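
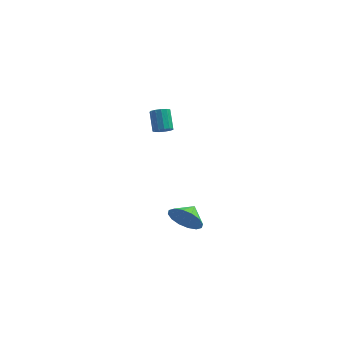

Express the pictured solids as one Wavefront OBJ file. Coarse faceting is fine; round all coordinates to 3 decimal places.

v 0.118 -3.909 -2.673
v 0.643 -3.743 -3.484
v 0.402 -3.011 -2.307
v 0.182 -3.557 -3.585
v -0.296 -3.464 -3.442
v -0.663 -3.491 -3.093
v -0.82 -3.63 -2.631
v -0.726 -3.844 -2.181
v -0.406 -4.074 -1.862
v 0.055 -4.261 -1.761
v 0.533 -4.353 -1.904
v 0.899 -4.326 -2.254
v 1.057 -4.188 -2.715
v 0.963 -3.974 -3.166
v -2.508 2.986 -0.887
v -2.104 2.777 -0.56
v -2.449 3.604 0.395
v -2.852 3.814 0.067
v -1.974 3.015 -0.72
v -2.319 3.843 0.235
v -2.013 3.245 -0.933
v -2.358 4.073 0.022
v -2.209 3.392 -1.132
v -2.554 4.22 -0.177
v -2.5 3.411 -1.253
v -2.845 4.238 -0.298
v -2.793 3.294 -1.258
v -3.138 4.122 -0.303
v -2.996 3.08 -1.145
v -3.341 3.908 -0.19
v -3.043 2.836 -0.951
v -3.388 3.664 0.004
v -2.921 2.64 -0.736
v -3.266 3.467 0.219
v -2.667 2.553 -0.57
v -3.012 3.381 0.385
v -2.363 2.604 -0.504
v -2.707 3.432 0.451
f 2 1 4
f 2 4 3
f 4 1 5
f 4 5 3
f 5 1 6
f 5 6 3
f 6 1 7
f 6 7 3
f 7 1 8
f 7 8 3
f 8 1 9
f 8 9 3
f 9 1 10
f 9 10 3
f 10 1 11
f 10 11 3
f 11 1 12
f 11 12 3
f 12 1 13
f 12 13 3
f 13 1 14
f 13 14 3
f 14 1 2
f 14 2 3
f 16 15 19
f 16 19 17
f 17 19 20
f 17 20 18
f 19 15 21
f 19 21 20
f 20 21 22
f 20 22 18
f 21 15 23
f 21 23 22
f 22 23 24
f 22 24 18
f 23 15 25
f 23 25 24
f 24 25 26
f 24 26 18
f 25 15 27
f 25 27 26
f 26 27 28
f 26 28 18
f 27 15 29
f 27 29 28
f 28 29 30
f 28 30 18
f 29 15 31
f 29 31 30
f 30 31 32
f 30 32 18
f 31 15 33
f 31 33 32
f 32 33 34
f 32 34 18
f 33 15 35
f 33 35 34
f 34 35 36
f 34 36 18
f 35 15 37
f 35 37 36
f 36 37 38
f 36 38 18
f 37 15 16
f 37 16 38
f 38 16 17
f 38 17 18



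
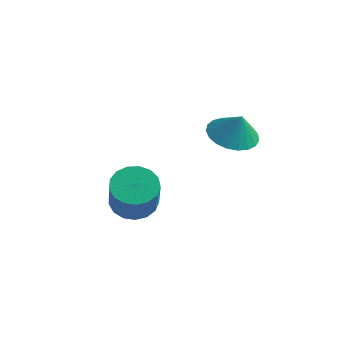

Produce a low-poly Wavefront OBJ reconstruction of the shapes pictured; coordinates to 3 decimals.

v -2.068 2.294 -2.62
v -1.546 1.768 -3.198
v -0.69 0.86 -1.597
v -1.212 1.386 -1.02
v -1.292 2.133 -3.127
v -0.436 1.225 -1.526
v -1.217 2.535 -2.939
v -0.361 1.627 -1.338
v -1.336 2.882 -2.678
v -0.48 1.973 -1.077
v -1.624 3.094 -2.405
v -0.768 2.185 -0.804
v -2.012 3.123 -2.18
v -1.156 2.214 -0.579
v -2.414 2.962 -2.057
v -1.558 2.054 -0.456
v -2.736 2.648 -2.062
v -1.88 1.74 -0.461
v -2.906 2.253 -2.196
v -2.05 1.345 -0.595
v -2.883 1.868 -2.427
v -2.027 0.959 -0.826
v -2.674 1.58 -2.702
v -1.818 0.672 -1.101
v -2.326 1.456 -2.958
v -1.47 0.547 -1.358
v -1.918 1.524 -3.138
v -1.062 0.615 -1.537
v 1.639 3.456 1.804
v 2.402 4.013 1.507
v 2.081 3.424 2.876
v 2.13 4.298 1.627
v 1.773 4.437 1.779
v 1.393 4.406 1.934
v 1.056 4.211 2.067
v 0.819 3.886 2.155
v 0.725 3.486 2.182
v 0.788 3.081 2.143
v 0.999 2.741 2.046
v 1.32 2.525 1.907
v 1.696 2.469 1.75
v 2.063 2.585 1.603
v 2.356 2.851 1.49
v 2.526 3.221 1.431
v 2.542 3.633 1.437
f 2 1 5
f 2 5 3
f 3 5 6
f 3 6 4
f 5 1 7
f 5 7 6
f 6 7 8
f 6 8 4
f 7 1 9
f 7 9 8
f 8 9 10
f 8 10 4
f 9 1 11
f 9 11 10
f 10 11 12
f 10 12 4
f 11 1 13
f 11 13 12
f 12 13 14
f 12 14 4
f 13 1 15
f 13 15 14
f 14 15 16
f 14 16 4
f 15 1 17
f 15 17 16
f 16 17 18
f 16 18 4
f 17 1 19
f 17 19 18
f 18 19 20
f 18 20 4
f 19 1 21
f 19 21 20
f 20 21 22
f 20 22 4
f 21 1 23
f 21 23 22
f 22 23 24
f 22 24 4
f 23 1 25
f 23 25 24
f 24 25 26
f 24 26 4
f 25 1 27
f 25 27 26
f 26 27 28
f 26 28 4
f 27 1 2
f 27 2 28
f 28 2 3
f 28 3 4
f 30 29 32
f 30 32 31
f 32 29 33
f 32 33 31
f 33 29 34
f 33 34 31
f 34 29 35
f 34 35 31
f 35 29 36
f 35 36 31
f 36 29 37
f 36 37 31
f 37 29 38
f 37 38 31
f 38 29 39
f 38 39 31
f 39 29 40
f 39 40 31
f 40 29 41
f 40 41 31
f 41 29 42
f 41 42 31
f 42 29 43
f 42 43 31
f 43 29 44
f 43 44 31
f 44 29 45
f 44 45 31
f 45 29 30
f 45 30 31



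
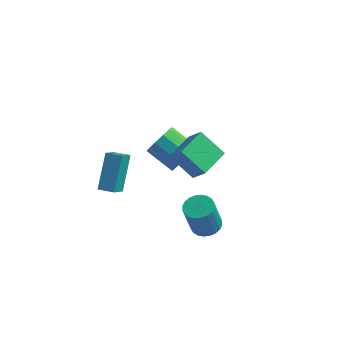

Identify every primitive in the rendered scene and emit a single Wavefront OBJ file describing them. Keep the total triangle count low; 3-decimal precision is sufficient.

v 0.212 3.6 -0.616
v 0.541 3.173 0.238
v -1.023 3.673 1.09
v -1.352 4.1 0.236
v 0.729 3.768 0.235
v -0.835 4.268 1.087
v 0.72 4.299 -0.093
v -0.844 4.799 0.759
v 0.517 4.563 -0.621
v -1.047 5.063 0.231
v 0.197 4.459 -1.147
v -1.367 4.959 -0.295
v -0.117 4.027 -1.47
v -1.681 4.527 -0.618
v -0.305 3.432 -1.467
v -1.869 3.932 -0.615
v -0.296 2.901 -1.139
v -1.86 3.401 -0.287
v -0.093 2.637 -0.611
v -1.657 3.137 0.241
v 0.227 2.741 -0.085
v -1.337 3.241 0.767
v 1.628 0.062 1.666
v 0.265 0.384 2.798
v 2.206 1.731 1.889
v 0.844 2.052 3.02
v 2.376 -0.332 2.68
v 1.014 -0.011 3.811
v 2.955 1.336 2.902
v 1.592 1.658 4.034
v 2.558 -0.66 -1.428
v 3.084 -0.041 -1.216
v 2.748 -0.4 0.661
v 2.222 -1.02 0.448
v 2.799 0.121 -1.236
v 2.464 -0.239 0.641
v 2.478 0.164 -1.285
v 2.142 -0.196 0.592
v 2.169 0.081 -1.356
v 1.833 -0.279 0.521
v 1.919 -0.115 -1.438
v 1.583 -0.474 0.439
v 1.766 -0.393 -1.519
v 1.431 -0.753 0.358
v 1.734 -0.713 -1.586
v 1.399 -1.072 0.291
v 1.828 -1.024 -1.629
v 1.492 -1.383 0.248
v 2.032 -1.28 -1.641
v 1.696 -1.639 0.236
v 2.316 -1.441 -1.621
v 1.981 -1.801 0.256
v 2.638 -1.484 -1.572
v 2.302 -1.844 0.305
v 2.947 -1.401 -1.501
v 2.611 -1.761 0.376
v 3.197 -1.206 -1.419
v 2.861 -1.565 0.458
v 3.349 -0.927 -1.338
v 3.014 -1.287 0.539
v 3.381 -0.608 -1.271
v 3.046 -0.967 0.606
v 3.288 -0.297 -1.228
v 2.952 -0.656 0.649
v -2.288 -3.518 3.19
v -2.308 -2.081 4.803
v -2.147 -2.59 2.365
v -2.166 -1.153 3.978
v -1.414 -3.587 3.262
v -1.433 -2.15 4.875
v -1.272 -2.659 2.437
v -1.292 -1.222 4.05
f 2 1 5
f 2 5 3
f 3 5 6
f 3 6 4
f 5 1 7
f 5 7 6
f 6 7 8
f 6 8 4
f 7 1 9
f 7 9 8
f 8 9 10
f 8 10 4
f 9 1 11
f 9 11 10
f 10 11 12
f 10 12 4
f 11 1 13
f 11 13 12
f 12 13 14
f 12 14 4
f 13 1 15
f 13 15 14
f 14 15 16
f 14 16 4
f 15 1 17
f 15 17 16
f 16 17 18
f 16 18 4
f 17 1 19
f 17 19 18
f 18 19 20
f 18 20 4
f 19 1 21
f 19 21 20
f 20 21 22
f 20 22 4
f 21 1 2
f 21 2 22
f 22 2 3
f 22 3 4
f 24 26 23
f 27 24 23
f 23 26 25
f 25 27 23
f 24 30 26
f 28 24 27
f 28 30 24
f 26 30 25
f 29 27 25
f 25 30 29
f 29 28 27
f 30 28 29
f 32 31 35
f 32 35 33
f 33 35 36
f 33 36 34
f 35 31 37
f 35 37 36
f 36 37 38
f 36 38 34
f 37 31 39
f 37 39 38
f 38 39 40
f 38 40 34
f 39 31 41
f 39 41 40
f 40 41 42
f 40 42 34
f 41 31 43
f 41 43 42
f 42 43 44
f 42 44 34
f 43 31 45
f 43 45 44
f 44 45 46
f 44 46 34
f 45 31 47
f 45 47 46
f 46 47 48
f 46 48 34
f 47 31 49
f 47 49 48
f 48 49 50
f 48 50 34
f 49 31 51
f 49 51 50
f 50 51 52
f 50 52 34
f 51 31 53
f 51 53 52
f 52 53 54
f 52 54 34
f 53 31 55
f 53 55 54
f 54 55 56
f 54 56 34
f 55 31 57
f 55 57 56
f 56 57 58
f 56 58 34
f 57 31 59
f 57 59 58
f 58 59 60
f 58 60 34
f 59 31 61
f 59 61 60
f 60 61 62
f 60 62 34
f 61 31 63
f 61 63 62
f 62 63 64
f 62 64 34
f 63 31 32
f 63 32 64
f 64 32 33
f 64 33 34
f 66 68 65
f 69 66 65
f 65 68 67
f 67 69 65
f 66 72 68
f 70 66 69
f 70 72 66
f 68 72 67
f 71 69 67
f 67 72 71
f 71 70 69
f 72 70 71



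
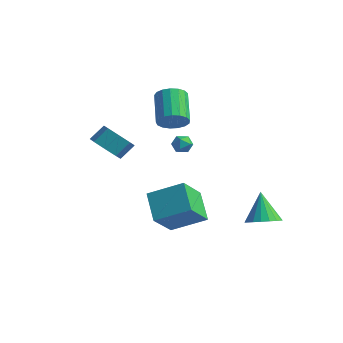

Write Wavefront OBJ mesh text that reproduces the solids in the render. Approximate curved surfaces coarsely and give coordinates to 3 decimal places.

v 1.146 -2.04 -2.561
v 1.485 -3.496 -1.247
v -0.091 -1.325 -1.449
v 0.248 -2.78 -0.135
v 2.552 -0.94 -1.705
v 2.891 -2.395 -0.391
v 1.315 -0.224 -0.593
v 1.654 -1.68 0.721
v 2.32 3.213 -3.464
v 2.799 2.513 -3.036
v 1.6 3.727 -1.816
v 3.07 2.837 -3.018
v 3.193 3.235 -3.089
v 3.143 3.63 -3.233
v 2.93 3.941 -3.424
v 2.596 4.109 -3.622
v 2.208 4.099 -3.789
v 1.842 3.914 -3.891
v 1.57 3.59 -3.909
v 1.448 3.191 -3.839
v 1.498 2.797 -3.694
v 1.711 2.486 -3.504
v 2.045 2.318 -3.305
v 2.433 2.328 -3.138
v -3.699 3.565 -0.518
v -3.272 3.798 -0.116
v -3.808 2.742 0.076
v -3.381 2.975 0.478
v -3.946 3.251 0.422
v -3.879 3.76 0.055
v -3.201 2.78 -0.095
v -3.134 3.289 -0.462
v -2.965 3.314 0.146
v -3.425 3.604 0.465
v -3.655 2.936 -0.505
v -4.115 3.226 -0.186
v -2.421 1.54 2.482
v -1.741 1.828 2.922
v -2.96 2.869 4.119
v -3.639 2.58 3.678
v -1.793 2.109 2.626
v -3.011 3.15 3.822
v -1.988 2.259 2.296
v -3.207 3.3 3.493
v -2.283 2.245 2.009
v -3.501 3.285 3.205
v -2.609 2.068 1.83
v -3.827 3.109 3.027
v -2.892 1.771 1.801
v -4.11 2.812 2.997
v -3.067 1.421 1.927
v -4.286 2.461 3.124
v -3.094 1.097 2.181
v -4.313 2.138 3.377
v -2.967 0.876 2.503
v -4.185 1.917 3.7
v -2.715 0.806 2.821
v -3.933 1.847 4.017
v -2.395 0.904 3.061
v -3.613 1.945 4.257
v -2.081 1.148 3.168
v -3.3 2.189 4.365
v -1.845 1.482 3.118
v -3.064 2.523 4.315
v -4.077 -1.546 1.03
v -3.358 -1.176 0.46
v -3.143 -0.424 1.219
v -3.863 -0.794 1.79
v -4.029 -0.851 0.328
v -3.814 -0.098 1.087
v -4.729 -0.933 0.607
v -4.514 -0.18 1.366
v -5.047 -1.374 1.134
v -4.832 -0.622 1.893
v -4.797 -1.916 1.601
v -4.582 -1.164 2.36
v -4.126 -2.242 1.733
v -3.911 -1.489 2.492
v -3.426 -2.16 1.454
v -3.211 -1.407 2.213
v -3.108 -1.718 0.927
v -2.893 -0.966 1.686
f 2 4 1
f 5 2 1
f 1 4 3
f 3 5 1
f 2 8 4
f 6 2 5
f 6 8 2
f 4 8 3
f 7 5 3
f 3 8 7
f 7 6 5
f 8 6 7
f 10 9 12
f 10 12 11
f 12 9 13
f 12 13 11
f 13 9 14
f 13 14 11
f 14 9 15
f 14 15 11
f 15 9 16
f 15 16 11
f 16 9 17
f 16 17 11
f 17 9 18
f 17 18 11
f 18 9 19
f 18 19 11
f 19 9 20
f 19 20 11
f 20 9 21
f 20 21 11
f 21 9 22
f 21 22 11
f 22 9 23
f 22 23 11
f 23 9 24
f 23 24 11
f 24 9 10
f 24 10 11
f 25 36 30
f 25 30 26
f 25 26 32
f 25 32 35
f 25 35 36
f 26 30 34
f 30 36 29
f 36 35 27
f 35 32 31
f 32 26 33
f 28 34 29
f 28 29 27
f 28 27 31
f 28 31 33
f 28 33 34
f 29 34 30
f 27 29 36
f 31 27 35
f 33 31 32
f 34 33 26
f 38 37 41
f 38 41 39
f 39 41 42
f 39 42 40
f 41 37 43
f 41 43 42
f 42 43 44
f 42 44 40
f 43 37 45
f 43 45 44
f 44 45 46
f 44 46 40
f 45 37 47
f 45 47 46
f 46 47 48
f 46 48 40
f 47 37 49
f 47 49 48
f 48 49 50
f 48 50 40
f 49 37 51
f 49 51 50
f 50 51 52
f 50 52 40
f 51 37 53
f 51 53 52
f 52 53 54
f 52 54 40
f 53 37 55
f 53 55 54
f 54 55 56
f 54 56 40
f 55 37 57
f 55 57 56
f 56 57 58
f 56 58 40
f 57 37 59
f 57 59 58
f 58 59 60
f 58 60 40
f 59 37 61
f 59 61 60
f 60 61 62
f 60 62 40
f 61 37 63
f 61 63 62
f 62 63 64
f 62 64 40
f 63 37 38
f 63 38 64
f 64 38 39
f 64 39 40
f 66 65 69
f 66 69 67
f 67 69 70
f 67 70 68
f 69 65 71
f 69 71 70
f 70 71 72
f 70 72 68
f 71 65 73
f 71 73 72
f 72 73 74
f 72 74 68
f 73 65 75
f 73 75 74
f 74 75 76
f 74 76 68
f 75 65 77
f 75 77 76
f 76 77 78
f 76 78 68
f 77 65 79
f 77 79 78
f 78 79 80
f 78 80 68
f 79 65 81
f 79 81 80
f 80 81 82
f 80 82 68
f 81 65 66
f 81 66 82
f 82 66 67
f 82 67 68



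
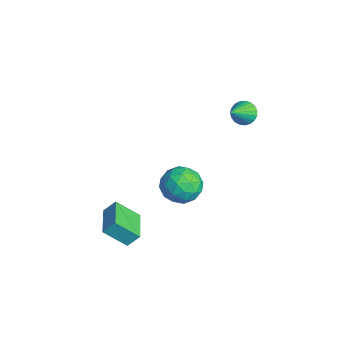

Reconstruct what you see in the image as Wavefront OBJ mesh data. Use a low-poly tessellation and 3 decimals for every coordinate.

v 0.036 1.655 -1.038
v 0.843 0.939 -1.584
v -1.283 1.221 -2.416
v -0.476 0.505 -2.962
v -0.937 0.188 -1.89
v -0.122 0.457 -1.039
v -0.318 1.703 -2.961
v 0.497 1.972 -2.11
v 0.624 0.969 -2.773
v 0.241 0.032 -2.111
v -0.681 2.128 -1.889
v -1.064 1.191 -1.227
v 0.555 1.335 -1.19
v -0.995 0.825 -2.81
v -1.267 0.638 -2.18
v -0.792 0.218 -2.501
v -0.012 1.052 -0.869
v 0.462 0.631 -1.191
v -0.584 0.189 -1.37
v -0.902 1.529 -2.809
v -0.428 1.108 -3.131
v 0.352 1.942 -1.499
v 0.827 1.522 -1.82
v 0.144 1.971 -2.63
v 0.901 0.932 -2.21
v 0.125 0.677 -3.02
v 0.219 1.381 -3.02
v 0.698 1.539 -2.519
v 0.676 0.381 -1.821
v -0.1 0.126 -2.631
v -0.371 -0.06 -2.001
v 0.109 0.098 -1.5
v 0.547 0.399 -2.52
v -0.34 2.034 -1.369
v -1.116 1.779 -2.179
v -0.549 2.062 -2.5
v -0.069 2.22 -1.999
v -0.565 1.483 -0.98
v -1.341 1.228 -1.79
v -1.138 0.621 -1.481
v -0.659 0.779 -0.98
v -0.987 1.761 -1.48
v 0.197 4.242 3.429
v 0.503 3.914 2.841
v 1.083 3.198 4.471
v 0.703 4.141 2.898
v 0.815 4.386 3.048
v 0.82 4.605 3.264
v 0.717 4.762 3.508
v 0.525 4.829 3.738
v 0.276 4.794 3.916
v 0.013 4.664 4.009
v -0.218 4.46 4.002
v -0.377 4.219 3.896
v -0.437 3.982 3.709
v -0.387 3.79 3.474
v -0.237 3.676 3.231
v -0.011 3.659 3.023
v 0.251 3.744 2.885
v -0.091 -3.114 -2.863
v 0.056 -2.486 -2.152
v 0.301 -1.945 -3.975
v 0.448 -1.318 -3.264
v 1.732 -3.642 -2.776
v 1.879 -3.015 -2.065
v 2.124 -2.474 -3.888
v 2.271 -1.846 -3.177
f 1 38 17
f 38 12 41
f 17 41 6
f 38 41 17
f 1 17 13
f 17 6 18
f 13 18 2
f 17 18 13
f 1 13 22
f 13 2 23
f 22 23 8
f 13 23 22
f 1 22 34
f 22 8 37
f 34 37 11
f 22 37 34
f 1 34 38
f 34 11 42
f 38 42 12
f 34 42 38
f 2 18 29
f 18 6 32
f 29 32 10
f 18 32 29
f 6 41 19
f 41 12 40
f 19 40 5
f 41 40 19
f 12 42 39
f 42 11 35
f 39 35 3
f 42 35 39
f 11 37 36
f 37 8 24
f 36 24 7
f 37 24 36
f 8 23 28
f 23 2 25
f 28 25 9
f 23 25 28
f 4 30 16
f 30 10 31
f 16 31 5
f 30 31 16
f 4 16 14
f 16 5 15
f 14 15 3
f 16 15 14
f 4 14 21
f 14 3 20
f 21 20 7
f 14 20 21
f 4 21 26
f 21 7 27
f 26 27 9
f 21 27 26
f 4 26 30
f 26 9 33
f 30 33 10
f 26 33 30
f 5 31 19
f 31 10 32
f 19 32 6
f 31 32 19
f 3 15 39
f 15 5 40
f 39 40 12
f 15 40 39
f 7 20 36
f 20 3 35
f 36 35 11
f 20 35 36
f 9 27 28
f 27 7 24
f 28 24 8
f 27 24 28
f 10 33 29
f 33 9 25
f 29 25 2
f 33 25 29
f 44 43 46
f 44 46 45
f 46 43 47
f 46 47 45
f 47 43 48
f 47 48 45
f 48 43 49
f 48 49 45
f 49 43 50
f 49 50 45
f 50 43 51
f 50 51 45
f 51 43 52
f 51 52 45
f 52 43 53
f 52 53 45
f 53 43 54
f 53 54 45
f 54 43 55
f 54 55 45
f 55 43 56
f 55 56 45
f 56 43 57
f 56 57 45
f 57 43 58
f 57 58 45
f 58 43 59
f 58 59 45
f 59 43 44
f 59 44 45
f 61 63 60
f 64 61 60
f 60 63 62
f 62 64 60
f 61 67 63
f 65 61 64
f 65 67 61
f 63 67 62
f 66 64 62
f 62 67 66
f 66 65 64
f 67 65 66



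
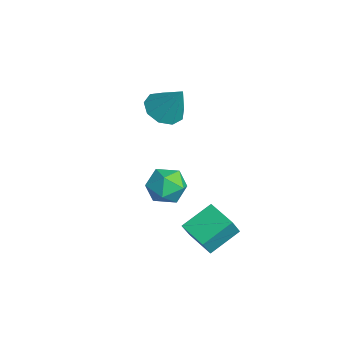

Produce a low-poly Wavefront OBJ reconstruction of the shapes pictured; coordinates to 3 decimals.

v -4.148 2.626 2.527
v -3.668 3.277 2.028
v -3.372 3.194 4.013
v -4.235 3.524 2.229
v -4.76 3.351 2.569
v -4.999 2.838 2.89
v -4.84 2.227 3.041
v -4.356 1.802 2.951
v -3.775 1.762 2.663
v -3.368 2.127 2.311
v -3.326 2.725 2.06
v -0.288 2.473 -2.642
v 0.069 2.014 -1.65
v -0.635 3.858 -1.876
v -0.278 3.399 -0.884
v 1.018 2.941 -2.896
v 1.375 2.482 -1.904
v 0.671 4.326 -2.13
v 1.028 3.867 -1.138
v -0.625 1.754 1.158
v 0.027 1.933 1.834
v 0.333 0.727 0.506
v 0.985 0.906 1.182
v 0.174 0.452 1.408
v -0.418 1.086 1.811
v 0.778 1.574 0.529
v 0.186 2.208 0.932
v 0.895 1.822 1.445
v 0.522 1.128 1.989
v -0.162 1.532 0.351
v -0.535 0.838 0.895
f 2 1 4
f 2 4 3
f 4 1 5
f 4 5 3
f 5 1 6
f 5 6 3
f 6 1 7
f 6 7 3
f 7 1 8
f 7 8 3
f 8 1 9
f 8 9 3
f 9 1 10
f 9 10 3
f 10 1 11
f 10 11 3
f 11 1 2
f 11 2 3
f 13 15 12
f 16 13 12
f 12 15 14
f 14 16 12
f 13 19 15
f 17 13 16
f 17 19 13
f 15 19 14
f 18 16 14
f 14 19 18
f 18 17 16
f 19 17 18
f 20 31 25
f 20 25 21
f 20 21 27
f 20 27 30
f 20 30 31
f 21 25 29
f 25 31 24
f 31 30 22
f 30 27 26
f 27 21 28
f 23 29 24
f 23 24 22
f 23 22 26
f 23 26 28
f 23 28 29
f 24 29 25
f 22 24 31
f 26 22 30
f 28 26 27
f 29 28 21



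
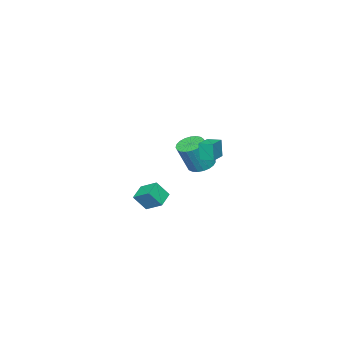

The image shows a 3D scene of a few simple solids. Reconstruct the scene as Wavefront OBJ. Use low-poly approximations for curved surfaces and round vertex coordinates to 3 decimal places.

v -2.133 -0.118 -0.487
v -2.241 -0.273 0.688
v -2.338 0.713 -0.395
v -2.446 0.557 0.779
v -0.934 0.163 -0.339
v -1.042 0.007 0.835
v -1.139 0.993 -0.248
v -1.247 0.838 0.927
v -4.004 -1.943 -2.373
v -3.397 -1.342 -2.538
v -2.629 -1.616 -0.712
v -3.236 -2.217 -0.547
v -3.663 -1.143 -2.397
v -2.895 -1.417 -0.57
v -3.988 -1.082 -2.251
v -3.221 -1.356 -0.424
v -4.316 -1.17 -2.126
v -3.549 -1.444 -0.3
v -4.59 -1.391 -2.044
v -3.823 -1.665 -0.218
v -4.763 -1.708 -2.019
v -3.995 -1.982 -0.193
v -4.804 -2.066 -2.055
v -4.037 -2.34 -0.229
v -4.707 -2.402 -2.146
v -3.94 -2.676 -0.32
v -4.488 -2.659 -2.277
v -3.721 -2.933 -0.45
v -4.186 -2.792 -2.424
v -3.418 -3.066 -0.598
v -3.852 -2.779 -2.562
v -3.084 -3.052 -0.736
v -3.544 -2.62 -2.668
v -2.777 -2.894 -0.841
v -3.316 -2.345 -2.723
v -2.548 -2.619 -0.896
v -3.207 -2 -2.717
v -2.439 -2.274 -0.89
v -3.235 -1.646 -2.652
v -2.468 -1.919 -0.825
v 4.051 0.276 -2.236
v 3.066 0.033 -1.864
v 4.018 1.319 -1.642
v 3.033 1.076 -1.27
v 4.527 -0.236 -1.31
v 3.542 -0.479 -0.938
v 4.494 0.807 -0.716
v 3.509 0.564 -0.344
f 2 4 1
f 5 2 1
f 1 4 3
f 3 5 1
f 2 8 4
f 6 2 5
f 6 8 2
f 4 8 3
f 7 5 3
f 3 8 7
f 7 6 5
f 8 6 7
f 10 9 13
f 10 13 11
f 11 13 14
f 11 14 12
f 13 9 15
f 13 15 14
f 14 15 16
f 14 16 12
f 15 9 17
f 15 17 16
f 16 17 18
f 16 18 12
f 17 9 19
f 17 19 18
f 18 19 20
f 18 20 12
f 19 9 21
f 19 21 20
f 20 21 22
f 20 22 12
f 21 9 23
f 21 23 22
f 22 23 24
f 22 24 12
f 23 9 25
f 23 25 24
f 24 25 26
f 24 26 12
f 25 9 27
f 25 27 26
f 26 27 28
f 26 28 12
f 27 9 29
f 27 29 28
f 28 29 30
f 28 30 12
f 29 9 31
f 29 31 30
f 30 31 32
f 30 32 12
f 31 9 33
f 31 33 32
f 32 33 34
f 32 34 12
f 33 9 35
f 33 35 34
f 34 35 36
f 34 36 12
f 35 9 37
f 35 37 36
f 36 37 38
f 36 38 12
f 37 9 39
f 37 39 38
f 38 39 40
f 38 40 12
f 39 9 10
f 39 10 40
f 40 10 11
f 40 11 12
f 42 44 41
f 45 42 41
f 41 44 43
f 43 45 41
f 42 48 44
f 46 42 45
f 46 48 42
f 44 48 43
f 47 45 43
f 43 48 47
f 47 46 45
f 48 46 47



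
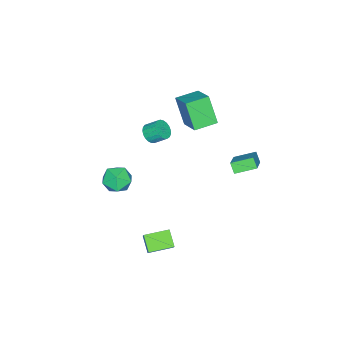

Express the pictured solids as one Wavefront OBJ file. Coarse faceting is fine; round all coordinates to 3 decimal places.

v 4.412 1.413 -3.543
v 3.793 0.689 -2.765
v 3.319 2.54 -3.364
v 2.7 1.816 -2.586
v 5.08 1.904 -2.554
v 4.461 1.18 -1.776
v 3.987 3.031 -2.375
v 3.368 2.307 -1.597
v -2.711 -0.295 2.483
v -3.143 -1.198 4.317
v -3.975 0.591 2.62
v -4.408 -0.312 4.455
v -1.652 1.072 3.405
v -2.085 0.169 5.24
v -2.917 1.958 3.543
v -3.349 1.055 5.377
v -2.531 -2.653 0.486
v -2.004 -2.244 0.164
v -2.223 -1.438 0.833
v -2.749 -1.847 1.154
v -2.252 -2.172 -0.003
v -2.471 -1.366 0.666
v -2.548 -2.184 -0.086
v -2.767 -1.377 0.583
v -2.841 -2.276 -0.07
v -3.06 -1.47 0.599
v -3.081 -2.434 0.042
v -3.299 -1.628 0.711
v -3.225 -2.63 0.23
v -3.444 -1.824 0.899
v -3.249 -2.829 0.463
v -3.468 -2.023 1.132
v -3.149 -2.999 0.7
v -3.368 -2.193 1.369
v -2.942 -3.108 0.9
v -3.161 -2.302 1.568
v -2.664 -3.139 1.028
v -2.882 -2.333 1.696
v -2.363 -3.086 1.062
v -2.581 -2.28 1.731
v -2.091 -2.958 0.997
v -2.309 -2.152 1.665
v -1.895 -2.777 0.843
v -2.113 -1.971 1.512
v -1.809 -2.575 0.627
v -2.027 -1.769 1.296
v -1.847 -2.386 0.387
v -2.066 -1.58 1.056
v 3.309 -0.693 0.734
v 4.188 -0.8 1.321
v 2.532 -1.9 1.679
v 3.411 -2.007 2.266
v 2.834 -1.118 2.33
v 3.314 -0.372 1.747
v 3.406 -2.328 1.253
v 3.886 -1.582 0.67
v 4.248 -1.811 1.642
v 3.894 -1.062 2.307
v 2.826 -1.638 0.693
v 2.472 -0.889 1.358
v -4.064 2.789 -1.573
v -4.326 2.35 -0.932
v -4.859 3.946 -1.105
v -5.12 3.507 -0.464
v -2.44 3.453 -0.456
v -2.701 3.014 0.185
v -3.234 4.61 0.012
v -3.496 4.171 0.653
f 2 4 1
f 5 2 1
f 1 4 3
f 3 5 1
f 2 8 4
f 6 2 5
f 6 8 2
f 4 8 3
f 7 5 3
f 3 8 7
f 7 6 5
f 8 6 7
f 10 12 9
f 13 10 9
f 9 12 11
f 11 13 9
f 10 16 12
f 14 10 13
f 14 16 10
f 12 16 11
f 15 13 11
f 11 16 15
f 15 14 13
f 16 14 15
f 18 17 21
f 18 21 19
f 19 21 22
f 19 22 20
f 21 17 23
f 21 23 22
f 22 23 24
f 22 24 20
f 23 17 25
f 23 25 24
f 24 25 26
f 24 26 20
f 25 17 27
f 25 27 26
f 26 27 28
f 26 28 20
f 27 17 29
f 27 29 28
f 28 29 30
f 28 30 20
f 29 17 31
f 29 31 30
f 30 31 32
f 30 32 20
f 31 17 33
f 31 33 32
f 32 33 34
f 32 34 20
f 33 17 35
f 33 35 34
f 34 35 36
f 34 36 20
f 35 17 37
f 35 37 36
f 36 37 38
f 36 38 20
f 37 17 39
f 37 39 38
f 38 39 40
f 38 40 20
f 39 17 41
f 39 41 40
f 40 41 42
f 40 42 20
f 41 17 43
f 41 43 42
f 42 43 44
f 42 44 20
f 43 17 45
f 43 45 44
f 44 45 46
f 44 46 20
f 45 17 47
f 45 47 46
f 46 47 48
f 46 48 20
f 47 17 18
f 47 18 48
f 48 18 19
f 48 19 20
f 49 60 54
f 49 54 50
f 49 50 56
f 49 56 59
f 49 59 60
f 50 54 58
f 54 60 53
f 60 59 51
f 59 56 55
f 56 50 57
f 52 58 53
f 52 53 51
f 52 51 55
f 52 55 57
f 52 57 58
f 53 58 54
f 51 53 60
f 55 51 59
f 57 55 56
f 58 57 50
f 62 64 61
f 65 62 61
f 61 64 63
f 63 65 61
f 62 68 64
f 66 62 65
f 66 68 62
f 64 68 63
f 67 65 63
f 63 68 67
f 67 66 65
f 68 66 67



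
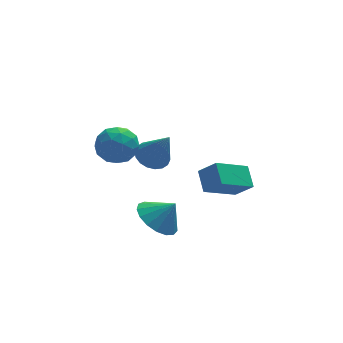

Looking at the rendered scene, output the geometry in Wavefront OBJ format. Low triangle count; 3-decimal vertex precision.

v -1.64 1.978 3.642
v -1.137 1.232 3.349
v -2.923 1.148 3.551
v -2.42 0.402 3.258
v -2.333 0.711 4.149
v -1.54 1.224 4.204
v -2.52 1.156 2.696
v -1.727 1.669 2.751
v -1.68 0.724 2.764
v -1.565 0.449 3.662
v -2.495 1.931 3.238
v -2.38 1.656 4.136
v -1.276 1.678 3.503
v -2.784 0.702 3.397
v -2.733 0.883 3.92
v -2.437 0.445 3.748
v -1.513 1.673 4.006
v -1.217 1.235 3.834
v -1.921 0.928 4.304
v -2.843 1.145 3.066
v -2.547 0.707 2.894
v -1.623 1.935 3.152
v -1.327 1.497 2.98
v -2.139 1.452 2.596
v -1.299 0.941 2.987
v -2.054 0.453 2.934
v -2.112 0.896 2.603
v -1.646 1.198 2.636
v -1.232 0.779 3.515
v -1.986 0.291 3.462
v -1.935 0.473 3.985
v -1.469 0.774 4.018
v -1.551 0.481 3.171
v -2.074 2.089 3.438
v -2.828 1.601 3.385
v -2.591 1.606 2.882
v -2.125 1.907 2.915
v -2.006 1.927 3.966
v -2.761 1.439 3.913
v -2.414 1.182 4.264
v -1.948 1.484 4.297
v -2.509 1.899 3.729
v -0.8 -0.529 0.085
v -0.306 -1.262 -0.425
v -0.1 -0.691 0.995
v -0.062 -0.855 -0.54
v 0.013 -0.373 -0.512
v -0.098 0.073 -0.347
v -0.37 0.381 -0.084
v -0.741 0.48 0.218
v -1.124 0.349 0.49
v -1.434 0.016 0.669
v -1.598 -0.441 0.713
v -1.58 -0.919 0.614
v -1.382 -1.307 0.394
v -1.052 -1.517 0.102
v -0.663 -1.501 -0.193
v 2.315 1.421 0.211
v 2.31 2.357 0.827
v 1.68 1.919 -0.551
v 1.675 2.855 0.064
v 3.825 2.005 -0.664
v 3.82 2.941 -0.049
v 3.19 2.503 -1.427
v 3.185 3.439 -0.811
v -0.005 3.979 0.521
v 0.557 3.568 0.127
v 0.545 3.201 2.119
v 0.726 3.869 0.216
v 0.75 4.192 0.365
v 0.624 4.472 0.545
v 0.374 4.655 0.72
v 0.049 4.704 0.856
v -0.287 4.609 0.926
v -0.567 4.39 0.916
v -0.736 4.089 0.827
v -0.76 3.767 0.678
v -0.635 3.486 0.498
v -0.385 3.304 0.323
v -0.059 3.255 0.187
v 0.277 3.349 0.117
f 1 38 17
f 38 12 41
f 17 41 6
f 38 41 17
f 1 17 13
f 17 6 18
f 13 18 2
f 17 18 13
f 1 13 22
f 13 2 23
f 22 23 8
f 13 23 22
f 1 22 34
f 22 8 37
f 34 37 11
f 22 37 34
f 1 34 38
f 34 11 42
f 38 42 12
f 34 42 38
f 2 18 29
f 18 6 32
f 29 32 10
f 18 32 29
f 6 41 19
f 41 12 40
f 19 40 5
f 41 40 19
f 12 42 39
f 42 11 35
f 39 35 3
f 42 35 39
f 11 37 36
f 37 8 24
f 36 24 7
f 37 24 36
f 8 23 28
f 23 2 25
f 28 25 9
f 23 25 28
f 4 30 16
f 30 10 31
f 16 31 5
f 30 31 16
f 4 16 14
f 16 5 15
f 14 15 3
f 16 15 14
f 4 14 21
f 14 3 20
f 21 20 7
f 14 20 21
f 4 21 26
f 21 7 27
f 26 27 9
f 21 27 26
f 4 26 30
f 26 9 33
f 30 33 10
f 26 33 30
f 5 31 19
f 31 10 32
f 19 32 6
f 31 32 19
f 3 15 39
f 15 5 40
f 39 40 12
f 15 40 39
f 7 20 36
f 20 3 35
f 36 35 11
f 20 35 36
f 9 27 28
f 27 7 24
f 28 24 8
f 27 24 28
f 10 33 29
f 33 9 25
f 29 25 2
f 33 25 29
f 44 43 46
f 44 46 45
f 46 43 47
f 46 47 45
f 47 43 48
f 47 48 45
f 48 43 49
f 48 49 45
f 49 43 50
f 49 50 45
f 50 43 51
f 50 51 45
f 51 43 52
f 51 52 45
f 52 43 53
f 52 53 45
f 53 43 54
f 53 54 45
f 54 43 55
f 54 55 45
f 55 43 56
f 55 56 45
f 56 43 57
f 56 57 45
f 57 43 44
f 57 44 45
f 59 61 58
f 62 59 58
f 58 61 60
f 60 62 58
f 59 65 61
f 63 59 62
f 63 65 59
f 61 65 60
f 64 62 60
f 60 65 64
f 64 63 62
f 65 63 64
f 67 66 69
f 67 69 68
f 69 66 70
f 69 70 68
f 70 66 71
f 70 71 68
f 71 66 72
f 71 72 68
f 72 66 73
f 72 73 68
f 73 66 74
f 73 74 68
f 74 66 75
f 74 75 68
f 75 66 76
f 75 76 68
f 76 66 77
f 76 77 68
f 77 66 78
f 77 78 68
f 78 66 79
f 78 79 68
f 79 66 80
f 79 80 68
f 80 66 81
f 80 81 68
f 81 66 67
f 81 67 68



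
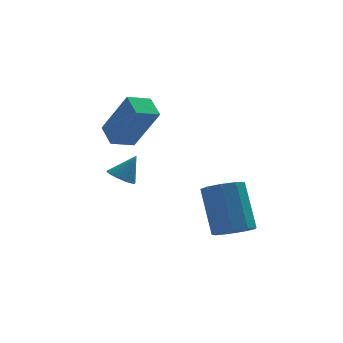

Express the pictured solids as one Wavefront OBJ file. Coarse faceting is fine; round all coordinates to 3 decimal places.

v -2.618 -0.254 -2.535
v -2.279 -0.642 -2.695
v -2.062 -0.126 -1.665
v -2.18 -0.444 -2.787
v -2.168 -0.207 -2.83
v -2.245 0.02 -2.814
v -2.396 0.193 -2.742
v -2.591 0.277 -2.63
v -2.792 0.256 -2.499
v -2.957 0.135 -2.375
v -3.056 -0.064 -2.282
v -3.068 -0.3 -2.24
v -2.991 -0.527 -2.256
v -2.84 -0.7 -2.327
v -2.645 -0.785 -2.439
v -2.445 -0.764 -2.571
v 0.686 -2.305 -4.448
v 1.418 -2.153 -4.512
v 1.326 -1.043 -2.936
v 0.594 -1.195 -2.872
v 1.143 -1.807 -4.773
v 1.051 -0.696 -3.196
v 0.654 -1.693 -4.881
v 0.562 -0.583 -3.305
v 0.181 -1.866 -4.787
v 0.089 -0.756 -3.21
v -0.057 -2.245 -4.534
v -0.149 -1.135 -2.958
v 0.054 -2.651 -4.241
v -0.038 -1.541 -2.665
v 0.46 -2.896 -4.045
v 0.368 -1.786 -2.469
v 0.972 -2.864 -4.038
v 0.88 -1.754 -2.462
v 1.35 -2.571 -4.222
v 1.258 -1.46 -2.646
v -2.747 0.711 -1.4
v -2.867 1.548 -1.013
v -1.888 0.965 -1.685
v -2.008 1.802 -1.297
v -2.012 0.058 0.237
v -2.132 0.895 0.625
v -1.153 0.312 -0.047
v -1.273 1.149 0.34
f 2 1 4
f 2 4 3
f 4 1 5
f 4 5 3
f 5 1 6
f 5 6 3
f 6 1 7
f 6 7 3
f 7 1 8
f 7 8 3
f 8 1 9
f 8 9 3
f 9 1 10
f 9 10 3
f 10 1 11
f 10 11 3
f 11 1 12
f 11 12 3
f 12 1 13
f 12 13 3
f 13 1 14
f 13 14 3
f 14 1 15
f 14 15 3
f 15 1 16
f 15 16 3
f 16 1 2
f 16 2 3
f 18 17 21
f 18 21 19
f 19 21 22
f 19 22 20
f 21 17 23
f 21 23 22
f 22 23 24
f 22 24 20
f 23 17 25
f 23 25 24
f 24 25 26
f 24 26 20
f 25 17 27
f 25 27 26
f 26 27 28
f 26 28 20
f 27 17 29
f 27 29 28
f 28 29 30
f 28 30 20
f 29 17 31
f 29 31 30
f 30 31 32
f 30 32 20
f 31 17 33
f 31 33 32
f 32 33 34
f 32 34 20
f 33 17 35
f 33 35 34
f 34 35 36
f 34 36 20
f 35 17 18
f 35 18 36
f 36 18 19
f 36 19 20
f 38 40 37
f 41 38 37
f 37 40 39
f 39 41 37
f 38 44 40
f 42 38 41
f 42 44 38
f 40 44 39
f 43 41 39
f 39 44 43
f 43 42 41
f 44 42 43



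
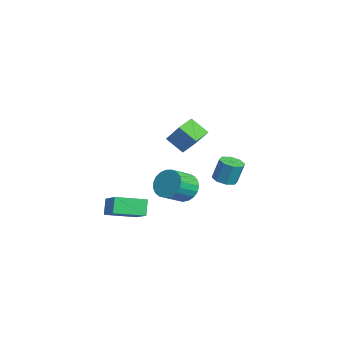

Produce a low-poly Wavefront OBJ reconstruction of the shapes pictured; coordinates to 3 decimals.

v -2.812 -3.431 -3.703
v -3.366 -3.19 -2.784
v -2.675 -1.638 -4.091
v -3.229 -1.397 -3.172
v -1.091 -3.343 -2.688
v -1.645 -3.102 -1.769
v -0.954 -1.55 -3.076
v -1.508 -1.309 -2.157
v -0.234 0.031 3.533
v 0.915 0.404 4.853
v 0.433 0.743 2.751
v 1.582 1.116 4.072
v 0.338 -0.796 3.268
v 1.487 -0.423 4.589
v 1.005 -0.084 2.487
v 2.154 0.289 3.807
v -0.361 2.643 -0.597
v 0.345 2.503 -0.612
v 0.447 2.877 0.723
v -0.259 3.017 0.737
v 0.231 3.024 -0.749
v 0.332 3.398 0.586
v -0.23 3.322 -0.798
v -0.128 3.696 0.537
v -0.768 3.222 -0.729
v -0.666 3.596 0.606
v -1.067 2.783 -0.583
v -0.965 3.157 0.752
v -0.952 2.262 -0.446
v -0.851 2.636 0.889
v -0.492 1.964 -0.397
v -0.39 2.338 0.938
v 0.046 2.064 -0.466
v 0.148 2.438 0.869
v -3.293 1.283 -2.537
v -2.386 1.541 -2.837
v -1.78 0.355 -2.024
v -2.687 0.097 -1.723
v -2.426 1.758 -2.49
v -1.82 0.573 -1.676
v -2.616 1.893 -2.151
v -2.01 0.708 -1.337
v -2.924 1.923 -1.878
v -2.318 0.738 -1.065
v -3.295 1.842 -1.72
v -2.689 0.657 -0.907
v -3.666 1.664 -1.703
v -3.06 0.479 -0.889
v -3.972 1.421 -1.83
v -3.366 0.235 -1.016
v -4.161 1.153 -2.079
v -3.555 -0.032 -1.266
v -4.2 0.908 -2.407
v -3.594 -0.278 -1.594
v -4.082 0.727 -2.758
v -3.476 -0.458 -1.945
v -3.828 0.643 -3.07
v -3.222 -0.542 -2.257
v -3.481 0.669 -3.291
v -2.875 -0.516 -2.477
v -3.102 0.802 -3.38
v -2.496 -0.384 -2.567
v -2.755 1.017 -3.324
v -2.149 -0.168 -2.511
v -2.502 1.279 -3.132
v -1.896 0.093 -2.319
f 2 4 1
f 5 2 1
f 1 4 3
f 3 5 1
f 2 8 4
f 6 2 5
f 6 8 2
f 4 8 3
f 7 5 3
f 3 8 7
f 7 6 5
f 8 6 7
f 10 12 9
f 13 10 9
f 9 12 11
f 11 13 9
f 10 16 12
f 14 10 13
f 14 16 10
f 12 16 11
f 15 13 11
f 11 16 15
f 15 14 13
f 16 14 15
f 18 17 21
f 18 21 19
f 19 21 22
f 19 22 20
f 21 17 23
f 21 23 22
f 22 23 24
f 22 24 20
f 23 17 25
f 23 25 24
f 24 25 26
f 24 26 20
f 25 17 27
f 25 27 26
f 26 27 28
f 26 28 20
f 27 17 29
f 27 29 28
f 28 29 30
f 28 30 20
f 29 17 31
f 29 31 30
f 30 31 32
f 30 32 20
f 31 17 33
f 31 33 32
f 32 33 34
f 32 34 20
f 33 17 18
f 33 18 34
f 34 18 19
f 34 19 20
f 36 35 39
f 36 39 37
f 37 39 40
f 37 40 38
f 39 35 41
f 39 41 40
f 40 41 42
f 40 42 38
f 41 35 43
f 41 43 42
f 42 43 44
f 42 44 38
f 43 35 45
f 43 45 44
f 44 45 46
f 44 46 38
f 45 35 47
f 45 47 46
f 46 47 48
f 46 48 38
f 47 35 49
f 47 49 48
f 48 49 50
f 48 50 38
f 49 35 51
f 49 51 50
f 50 51 52
f 50 52 38
f 51 35 53
f 51 53 52
f 52 53 54
f 52 54 38
f 53 35 55
f 53 55 54
f 54 55 56
f 54 56 38
f 55 35 57
f 55 57 56
f 56 57 58
f 56 58 38
f 57 35 59
f 57 59 58
f 58 59 60
f 58 60 38
f 59 35 61
f 59 61 60
f 60 61 62
f 60 62 38
f 61 35 63
f 61 63 62
f 62 63 64
f 62 64 38
f 63 35 65
f 63 65 64
f 64 65 66
f 64 66 38
f 65 35 36
f 65 36 66
f 66 36 37
f 66 37 38



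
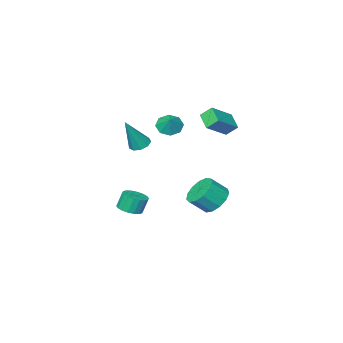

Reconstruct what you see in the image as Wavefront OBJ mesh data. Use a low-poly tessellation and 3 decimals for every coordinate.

v 0.303 0.273 3.43
v 0.597 0.781 2.872
v 0.677 0.867 4.17
v 0.02 0.928 3.047
v -0.391 0.691 3.446
v -0.396 0.209 3.836
v 0.008 -0.235 3.988
v 0.585 -0.382 3.814
v 0.996 -0.146 3.415
v 1.001 0.336 3.025
v 2.196 0.083 2.369
v 2.773 0.307 2.087
v 3.164 0.037 4.311
v 2.514 0.667 2.225
v 2.106 0.755 2.43
v 1.74 0.528 2.607
v 1.588 0.093 2.673
v 1.72 -0.346 2.596
v 2.075 -0.584 2.413
v 2.487 -0.51 2.21
v 2.763 -0.158 2.081
v -2.955 1.744 3.968
v -1.471 1.882 4.941
v -2.674 2.75 3.397
v -1.19 2.888 4.37
v -2.49 1.252 3.33
v -1.006 1.39 4.303
v -2.209 2.258 2.759
v -0.725 2.396 3.732
v 1.125 -2.656 -4.339
v 1.855 -2.346 -4.13
v 1.505 -2.235 -3.072
v 0.775 -2.544 -3.281
v 1.665 -2.049 -4.224
v 1.315 -1.938 -3.166
v 1.368 -1.872 -4.341
v 1.018 -1.761 -3.283
v 1.023 -1.851 -4.457
v 0.672 -1.74 -3.399
v 0.698 -1.988 -4.55
v 0.348 -1.877 -3.492
v 0.458 -2.258 -4.602
v 0.107 -2.147 -3.544
v 0.35 -2.607 -4.601
v -0.001 -2.496 -3.543
v 0.395 -2.965 -4.548
v 0.045 -2.854 -3.49
v 0.585 -3.262 -4.454
v 0.235 -3.151 -3.396
v 0.882 -3.439 -4.337
v 0.532 -3.328 -3.279
v 1.228 -3.46 -4.221
v 0.877 -3.349 -3.163
v 1.552 -3.323 -4.128
v 1.202 -3.212 -3.07
v 1.793 -3.053 -4.076
v 1.442 -2.942 -3.018
v 1.901 -2.704 -4.077
v 1.55 -2.593 -3.019
v -0.422 3.774 -1.368
v 0.163 3.36 -2.121
v 1.028 2.953 -1.225
v 0.442 3.366 -0.472
v 0.35 3.911 -2.051
v 1.215 3.504 -1.155
v 0.292 4.418 -1.764
v 1.156 4.011 -0.868
v 0.006 4.721 -1.351
v 0.871 4.314 -0.455
v -0.415 4.723 -0.943
v 0.45 4.316 -0.047
v -0.838 4.424 -0.671
v 0.026 4.016 0.225
v -1.13 3.918 -0.62
v -0.265 3.51 0.276
v -1.197 3.366 -0.806
v -0.332 2.959 0.09
v -1.018 2.944 -1.171
v -0.153 2.537 -0.275
v -0.649 2.785 -1.598
v 0.215 2.378 -0.702
v -0.209 2.94 -1.953
v 0.655 2.533 -1.057
f 2 1 4
f 2 4 3
f 4 1 5
f 4 5 3
f 5 1 6
f 5 6 3
f 6 1 7
f 6 7 3
f 7 1 8
f 7 8 3
f 8 1 9
f 8 9 3
f 9 1 10
f 9 10 3
f 10 1 2
f 10 2 3
f 12 11 14
f 12 14 13
f 14 11 15
f 14 15 13
f 15 11 16
f 15 16 13
f 16 11 17
f 16 17 13
f 17 11 18
f 17 18 13
f 18 11 19
f 18 19 13
f 19 11 20
f 19 20 13
f 20 11 21
f 20 21 13
f 21 11 12
f 21 12 13
f 23 25 22
f 26 23 22
f 22 25 24
f 24 26 22
f 23 29 25
f 27 23 26
f 27 29 23
f 25 29 24
f 28 26 24
f 24 29 28
f 28 27 26
f 29 27 28
f 31 30 34
f 31 34 32
f 32 34 35
f 32 35 33
f 34 30 36
f 34 36 35
f 35 36 37
f 35 37 33
f 36 30 38
f 36 38 37
f 37 38 39
f 37 39 33
f 38 30 40
f 38 40 39
f 39 40 41
f 39 41 33
f 40 30 42
f 40 42 41
f 41 42 43
f 41 43 33
f 42 30 44
f 42 44 43
f 43 44 45
f 43 45 33
f 44 30 46
f 44 46 45
f 45 46 47
f 45 47 33
f 46 30 48
f 46 48 47
f 47 48 49
f 47 49 33
f 48 30 50
f 48 50 49
f 49 50 51
f 49 51 33
f 50 30 52
f 50 52 51
f 51 52 53
f 51 53 33
f 52 30 54
f 52 54 53
f 53 54 55
f 53 55 33
f 54 30 56
f 54 56 55
f 55 56 57
f 55 57 33
f 56 30 58
f 56 58 57
f 57 58 59
f 57 59 33
f 58 30 31
f 58 31 59
f 59 31 32
f 59 32 33
f 61 60 64
f 61 64 62
f 62 64 65
f 62 65 63
f 64 60 66
f 64 66 65
f 65 66 67
f 65 67 63
f 66 60 68
f 66 68 67
f 67 68 69
f 67 69 63
f 68 60 70
f 68 70 69
f 69 70 71
f 69 71 63
f 70 60 72
f 70 72 71
f 71 72 73
f 71 73 63
f 72 60 74
f 72 74 73
f 73 74 75
f 73 75 63
f 74 60 76
f 74 76 75
f 75 76 77
f 75 77 63
f 76 60 78
f 76 78 77
f 77 78 79
f 77 79 63
f 78 60 80
f 78 80 79
f 79 80 81
f 79 81 63
f 80 60 82
f 80 82 81
f 81 82 83
f 81 83 63
f 82 60 61
f 82 61 83
f 83 61 62
f 83 62 63



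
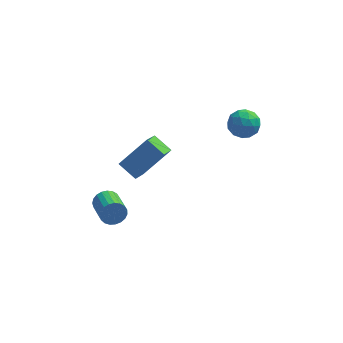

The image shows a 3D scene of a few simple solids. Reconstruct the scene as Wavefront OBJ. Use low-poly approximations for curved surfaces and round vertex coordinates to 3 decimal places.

v -2.302 -2.158 2.927
v -1.005 -1.56 4.21
v -1.987 -0.966 2.054
v -0.69 -0.369 3.337
v -1.51 -2.751 2.403
v -0.213 -2.154 3.686
v -1.195 -1.56 1.53
v 0.102 -0.962 2.813
v -2.983 -1.506 -0.762
v -2.648 -1.583 -1.337
v -2.222 -2.892 -0.913
v -2.557 -2.814 -0.338
v -2.455 -1.467 -1.173
v -2.029 -2.775 -0.749
v -2.354 -1.358 -0.938
v -1.927 -2.666 -0.513
v -2.361 -1.274 -0.672
v -1.935 -2.582 -0.248
v -2.476 -1.23 -0.422
v -2.05 -2.539 0.002
v -2.678 -1.234 -0.231
v -2.252 -2.543 0.193
v -2.934 -1.285 -0.132
v -2.507 -2.593 0.293
v -3.197 -1.374 -0.141
v -2.771 -2.683 0.283
v -3.424 -1.486 -0.258
v -2.998 -2.794 0.166
v -3.575 -1.601 -0.462
v -3.148 -2.91 -0.038
v -3.623 -1.7 -0.718
v -3.197 -3.008 -0.294
v -3.561 -1.765 -0.982
v -3.134 -3.074 -0.558
v -3.398 -1.786 -1.208
v -2.972 -3.094 -0.783
v -3.164 -1.758 -1.356
v -2.738 -3.066 -0.932
v -2.899 -1.686 -1.402
v -2.473 -2.994 -0.978
v 2.96 1.068 3.585
v 3.777 1.208 3.388
v 3.203 -0.288 3.632
v 4.02 -0.148 3.435
v 3.718 0.092 4.194
v 3.568 0.929 4.165
v 3.412 -0.009 2.855
v 3.262 0.828 2.826
v 4.056 0.542 2.937
v 4.245 0.604 3.765
v 2.735 0.316 3.255
v 2.924 0.378 4.083
v 3.347 1.257 3.482
v 3.633 -0.337 3.538
v 3.455 -0.196 3.984
v 3.935 -0.114 3.868
v 3.224 1.093 3.939
v 3.704 1.175 3.824
v 3.669 0.519 4.298
v 3.276 -0.255 3.196
v 3.756 -0.173 3.081
v 3.045 1.034 3.152
v 3.525 1.116 3.036
v 3.311 0.401 2.722
v 3.992 0.947 3.102
v 4.134 0.15 3.129
v 3.777 0.232 2.788
v 3.689 0.724 2.771
v 4.103 0.984 3.588
v 4.245 0.187 3.616
v 4.068 0.328 4.062
v 3.98 0.821 4.045
v 4.267 0.593 3.323
v 2.735 0.733 3.404
v 2.877 -0.064 3.432
v 3 0.099 2.975
v 2.912 0.592 2.958
v 2.846 0.77 3.891
v 2.988 -0.027 3.918
v 3.291 0.196 4.249
v 3.203 0.688 4.232
v 2.713 0.327 3.697
f 2 4 1
f 5 2 1
f 1 4 3
f 3 5 1
f 2 8 4
f 6 2 5
f 6 8 2
f 4 8 3
f 7 5 3
f 3 8 7
f 7 6 5
f 8 6 7
f 10 9 13
f 10 13 11
f 11 13 14
f 11 14 12
f 13 9 15
f 13 15 14
f 14 15 16
f 14 16 12
f 15 9 17
f 15 17 16
f 16 17 18
f 16 18 12
f 17 9 19
f 17 19 18
f 18 19 20
f 18 20 12
f 19 9 21
f 19 21 20
f 20 21 22
f 20 22 12
f 21 9 23
f 21 23 22
f 22 23 24
f 22 24 12
f 23 9 25
f 23 25 24
f 24 25 26
f 24 26 12
f 25 9 27
f 25 27 26
f 26 27 28
f 26 28 12
f 27 9 29
f 27 29 28
f 28 29 30
f 28 30 12
f 29 9 31
f 29 31 30
f 30 31 32
f 30 32 12
f 31 9 33
f 31 33 32
f 32 33 34
f 32 34 12
f 33 9 35
f 33 35 34
f 34 35 36
f 34 36 12
f 35 9 37
f 35 37 36
f 36 37 38
f 36 38 12
f 37 9 39
f 37 39 38
f 38 39 40
f 38 40 12
f 39 9 10
f 39 10 40
f 40 10 11
f 40 11 12
f 41 78 57
f 78 52 81
f 57 81 46
f 78 81 57
f 41 57 53
f 57 46 58
f 53 58 42
f 57 58 53
f 41 53 62
f 53 42 63
f 62 63 48
f 53 63 62
f 41 62 74
f 62 48 77
f 74 77 51
f 62 77 74
f 41 74 78
f 74 51 82
f 78 82 52
f 74 82 78
f 42 58 69
f 58 46 72
f 69 72 50
f 58 72 69
f 46 81 59
f 81 52 80
f 59 80 45
f 81 80 59
f 52 82 79
f 82 51 75
f 79 75 43
f 82 75 79
f 51 77 76
f 77 48 64
f 76 64 47
f 77 64 76
f 48 63 68
f 63 42 65
f 68 65 49
f 63 65 68
f 44 70 56
f 70 50 71
f 56 71 45
f 70 71 56
f 44 56 54
f 56 45 55
f 54 55 43
f 56 55 54
f 44 54 61
f 54 43 60
f 61 60 47
f 54 60 61
f 44 61 66
f 61 47 67
f 66 67 49
f 61 67 66
f 44 66 70
f 66 49 73
f 70 73 50
f 66 73 70
f 45 71 59
f 71 50 72
f 59 72 46
f 71 72 59
f 43 55 79
f 55 45 80
f 79 80 52
f 55 80 79
f 47 60 76
f 60 43 75
f 76 75 51
f 60 75 76
f 49 67 68
f 67 47 64
f 68 64 48
f 67 64 68
f 50 73 69
f 73 49 65
f 69 65 42
f 73 65 69



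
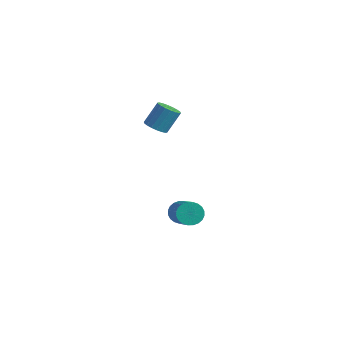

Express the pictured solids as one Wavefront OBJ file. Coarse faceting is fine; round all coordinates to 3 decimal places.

v 3.05 -2.089 -2.402
v 3.472 -1.824 -2.718
v 4.853 -2.806 -1.693
v 4.43 -3.071 -1.378
v 3.447 -1.676 -2.543
v 4.828 -2.659 -1.518
v 3.362 -1.591 -2.346
v 4.743 -2.574 -1.322
v 3.229 -1.582 -2.159
v 4.61 -2.565 -1.134
v 3.069 -1.65 -2.008
v 4.45 -2.633 -0.984
v 2.906 -1.785 -1.917
v 4.287 -2.767 -0.893
v 2.765 -1.966 -1.9
v 4.145 -2.948 -0.876
v 2.667 -2.166 -1.96
v 4.047 -3.148 -0.936
v 2.627 -2.354 -2.087
v 4.008 -3.336 -1.062
v 2.652 -2.501 -2.262
v 4.033 -3.484 -1.237
v 2.737 -2.586 -2.458
v 4.118 -3.569 -1.434
v 2.87 -2.595 -2.646
v 4.251 -3.578 -1.621
v 3.03 -2.527 -2.796
v 4.411 -3.51 -1.772
v 3.193 -2.393 -2.887
v 4.574 -3.375 -1.863
v 3.335 -2.212 -2.904
v 4.715 -3.194 -1.88
v 3.433 -2.012 -2.844
v 4.813 -2.994 -1.82
v -1.714 1.338 -0.625
v -1.425 1.744 -0.94
v -1.216 2.409 0.11
v -1.506 2.002 0.425
v -1.673 1.831 -0.946
v -1.464 2.496 0.104
v -1.929 1.82 -0.888
v -1.72 2.485 0.162
v -2.142 1.714 -0.778
v -1.933 2.379 0.272
v -2.271 1.533 -0.638
v -2.062 2.198 0.412
v -2.289 1.313 -0.495
v -2.081 1.978 0.554
v -2.194 1.099 -0.378
v -1.985 1.763 0.672
v -2.004 0.931 -0.31
v -1.795 1.596 0.74
v -1.756 0.844 -0.304
v -1.547 1.509 0.746
v -1.5 0.855 -0.362
v -1.291 1.52 0.688
v -1.287 0.961 -0.472
v -1.078 1.626 0.578
v -1.158 1.142 -0.612
v -0.949 1.807 0.438
v -1.139 1.362 -0.754
v -0.931 2.027 0.295
v -1.235 1.577 -0.872
v -1.026 2.241 0.178
f 2 1 5
f 2 5 3
f 3 5 6
f 3 6 4
f 5 1 7
f 5 7 6
f 6 7 8
f 6 8 4
f 7 1 9
f 7 9 8
f 8 9 10
f 8 10 4
f 9 1 11
f 9 11 10
f 10 11 12
f 10 12 4
f 11 1 13
f 11 13 12
f 12 13 14
f 12 14 4
f 13 1 15
f 13 15 14
f 14 15 16
f 14 16 4
f 15 1 17
f 15 17 16
f 16 17 18
f 16 18 4
f 17 1 19
f 17 19 18
f 18 19 20
f 18 20 4
f 19 1 21
f 19 21 20
f 20 21 22
f 20 22 4
f 21 1 23
f 21 23 22
f 22 23 24
f 22 24 4
f 23 1 25
f 23 25 24
f 24 25 26
f 24 26 4
f 25 1 27
f 25 27 26
f 26 27 28
f 26 28 4
f 27 1 29
f 27 29 28
f 28 29 30
f 28 30 4
f 29 1 31
f 29 31 30
f 30 31 32
f 30 32 4
f 31 1 33
f 31 33 32
f 32 33 34
f 32 34 4
f 33 1 2
f 33 2 34
f 34 2 3
f 34 3 4
f 36 35 39
f 36 39 37
f 37 39 40
f 37 40 38
f 39 35 41
f 39 41 40
f 40 41 42
f 40 42 38
f 41 35 43
f 41 43 42
f 42 43 44
f 42 44 38
f 43 35 45
f 43 45 44
f 44 45 46
f 44 46 38
f 45 35 47
f 45 47 46
f 46 47 48
f 46 48 38
f 47 35 49
f 47 49 48
f 48 49 50
f 48 50 38
f 49 35 51
f 49 51 50
f 50 51 52
f 50 52 38
f 51 35 53
f 51 53 52
f 52 53 54
f 52 54 38
f 53 35 55
f 53 55 54
f 54 55 56
f 54 56 38
f 55 35 57
f 55 57 56
f 56 57 58
f 56 58 38
f 57 35 59
f 57 59 58
f 58 59 60
f 58 60 38
f 59 35 61
f 59 61 60
f 60 61 62
f 60 62 38
f 61 35 63
f 61 63 62
f 62 63 64
f 62 64 38
f 63 35 36
f 63 36 64
f 64 36 37
f 64 37 38



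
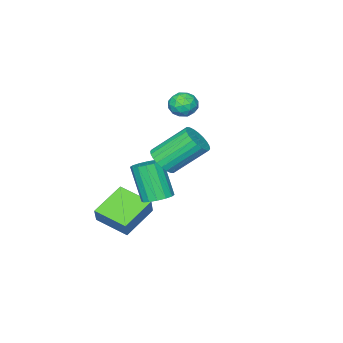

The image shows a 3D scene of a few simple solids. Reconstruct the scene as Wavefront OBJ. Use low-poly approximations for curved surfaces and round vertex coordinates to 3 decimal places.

v 1.7 -0.831 -3.636
v 2.058 -0.555 -2.721
v 1.366 0.944 -4.04
v 1.725 1.219 -3.125
v 3.555 -0.659 -4.415
v 3.914 -0.384 -3.5
v 3.222 1.115 -4.819
v 3.58 1.391 -3.904
v -2.858 -0.64 1.141
v -2.642 -0.281 1.822
v -1.618 -0.699 0.778
v -1.402 -0.34 1.459
v -1.691 -1.085 1.474
v -2.457 -1.049 1.698
v -1.803 0.069 0.902
v -2.569 0.105 1.126
v -1.99 0.157 1.674
v -1.92 -0.556 2.027
v -2.34 -0.424 0.573
v -2.27 -1.137 0.926
v -2.859 -0.455 1.513
v -1.401 -0.525 1.087
v -1.571 -0.963 1.096
v -1.444 -0.752 1.496
v -2.75 -0.906 1.441
v -2.623 -0.696 1.841
v -2.064 -1.168 1.636
v -1.637 -0.284 0.759
v -1.51 -0.074 1.159
v -2.816 -0.228 1.104
v -2.689 -0.017 1.504
v -2.196 0.188 0.964
v -2.348 0.013 1.826
v -1.62 -0.022 1.613
v -1.855 0.219 1.285
v -2.306 0.24 1.417
v -2.307 -0.406 2.034
v -1.579 -0.441 1.821
v -1.748 -0.879 1.83
v -2.199 -0.857 1.962
v -1.924 -0.149 1.947
v -2.681 -0.539 0.779
v -1.953 -0.574 0.566
v -2.061 -0.123 0.638
v -2.512 -0.101 0.77
v -2.64 -0.958 0.987
v -1.912 -0.993 0.774
v -1.954 -1.22 1.183
v -2.405 -1.199 1.315
v -2.336 -0.831 0.653
v 2.868 3.149 1.022
v 3.397 2.931 1.624
v 2.2 3.993 3.06
v 1.672 4.211 2.458
v 3.526 3.211 1.524
v 2.329 4.273 2.96
v 3.555 3.481 1.349
v 2.358 4.543 2.785
v 3.48 3.701 1.123
v 2.283 4.763 2.559
v 3.311 3.837 0.882
v 2.114 4.899 2.318
v 3.075 3.868 0.663
v 1.878 4.93 2.099
v 2.808 3.79 0.498
v 1.611 4.852 1.934
v 2.55 3.614 0.413
v 1.353 4.676 1.849
v 2.34 3.367 0.42
v 1.143 4.429 1.856
v 2.211 3.087 0.52
v 1.014 4.149 1.956
v 2.182 2.817 0.695
v 0.985 3.879 2.131
v 2.257 2.597 0.921
v 1.06 3.659 2.357
v 2.426 2.461 1.162
v 1.229 3.523 2.598
v 2.662 2.43 1.381
v 1.465 3.492 2.817
v 2.929 2.508 1.546
v 1.732 3.57 2.982
v 3.187 2.684 1.631
v 1.99 3.746 3.067
v 3.521 3.512 -0.991
v 4.036 4 -0.691
v 3.854 3.076 1.13
v 3.339 2.588 0.831
v 3.683 4.177 -0.637
v 3.5 3.253 1.184
v 3.286 4.175 -0.678
v 3.104 3.251 1.143
v 2.953 3.996 -0.802
v 2.77 3.072 1.019
v 2.771 3.687 -0.977
v 2.589 2.763 0.844
v 2.791 3.331 -1.155
v 2.609 2.407 0.666
v 3.006 3.024 -1.29
v 2.824 2.1 0.531
v 3.36 2.847 -1.344
v 3.177 1.923 0.477
v 3.756 2.849 -1.303
v 3.574 1.925 0.518
v 4.09 3.028 -1.179
v 3.907 2.104 0.642
v 4.271 3.337 -1.004
v 4.089 2.413 0.817
v 4.251 3.693 -0.826
v 4.069 2.769 0.995
f 2 4 1
f 5 2 1
f 1 4 3
f 3 5 1
f 2 8 4
f 6 2 5
f 6 8 2
f 4 8 3
f 7 5 3
f 3 8 7
f 7 6 5
f 8 6 7
f 9 46 25
f 46 20 49
f 25 49 14
f 46 49 25
f 9 25 21
f 25 14 26
f 21 26 10
f 25 26 21
f 9 21 30
f 21 10 31
f 30 31 16
f 21 31 30
f 9 30 42
f 30 16 45
f 42 45 19
f 30 45 42
f 9 42 46
f 42 19 50
f 46 50 20
f 42 50 46
f 10 26 37
f 26 14 40
f 37 40 18
f 26 40 37
f 14 49 27
f 49 20 48
f 27 48 13
f 49 48 27
f 20 50 47
f 50 19 43
f 47 43 11
f 50 43 47
f 19 45 44
f 45 16 32
f 44 32 15
f 45 32 44
f 16 31 36
f 31 10 33
f 36 33 17
f 31 33 36
f 12 38 24
f 38 18 39
f 24 39 13
f 38 39 24
f 12 24 22
f 24 13 23
f 22 23 11
f 24 23 22
f 12 22 29
f 22 11 28
f 29 28 15
f 22 28 29
f 12 29 34
f 29 15 35
f 34 35 17
f 29 35 34
f 12 34 38
f 34 17 41
f 38 41 18
f 34 41 38
f 13 39 27
f 39 18 40
f 27 40 14
f 39 40 27
f 11 23 47
f 23 13 48
f 47 48 20
f 23 48 47
f 15 28 44
f 28 11 43
f 44 43 19
f 28 43 44
f 17 35 36
f 35 15 32
f 36 32 16
f 35 32 36
f 18 41 37
f 41 17 33
f 37 33 10
f 41 33 37
f 52 51 55
f 52 55 53
f 53 55 56
f 53 56 54
f 55 51 57
f 55 57 56
f 56 57 58
f 56 58 54
f 57 51 59
f 57 59 58
f 58 59 60
f 58 60 54
f 59 51 61
f 59 61 60
f 60 61 62
f 60 62 54
f 61 51 63
f 61 63 62
f 62 63 64
f 62 64 54
f 63 51 65
f 63 65 64
f 64 65 66
f 64 66 54
f 65 51 67
f 65 67 66
f 66 67 68
f 66 68 54
f 67 51 69
f 67 69 68
f 68 69 70
f 68 70 54
f 69 51 71
f 69 71 70
f 70 71 72
f 70 72 54
f 71 51 73
f 71 73 72
f 72 73 74
f 72 74 54
f 73 51 75
f 73 75 74
f 74 75 76
f 74 76 54
f 75 51 77
f 75 77 76
f 76 77 78
f 76 78 54
f 77 51 79
f 77 79 78
f 78 79 80
f 78 80 54
f 79 51 81
f 79 81 80
f 80 81 82
f 80 82 54
f 81 51 83
f 81 83 82
f 82 83 84
f 82 84 54
f 83 51 52
f 83 52 84
f 84 52 53
f 84 53 54
f 86 85 89
f 86 89 87
f 87 89 90
f 87 90 88
f 89 85 91
f 89 91 90
f 90 91 92
f 90 92 88
f 91 85 93
f 91 93 92
f 92 93 94
f 92 94 88
f 93 85 95
f 93 95 94
f 94 95 96
f 94 96 88
f 95 85 97
f 95 97 96
f 96 97 98
f 96 98 88
f 97 85 99
f 97 99 98
f 98 99 100
f 98 100 88
f 99 85 101
f 99 101 100
f 100 101 102
f 100 102 88
f 101 85 103
f 101 103 102
f 102 103 104
f 102 104 88
f 103 85 105
f 103 105 104
f 104 105 106
f 104 106 88
f 105 85 107
f 105 107 106
f 106 107 108
f 106 108 88
f 107 85 109
f 107 109 108
f 108 109 110
f 108 110 88
f 109 85 86
f 109 86 110
f 110 86 87
f 110 87 88



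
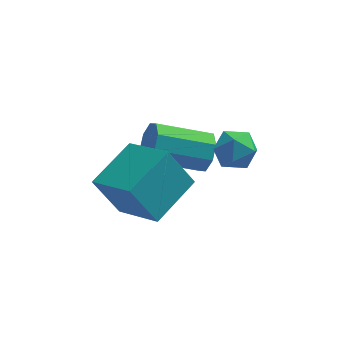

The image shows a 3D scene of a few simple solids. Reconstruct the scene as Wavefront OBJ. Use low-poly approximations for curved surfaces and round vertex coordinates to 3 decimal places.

v -3.017 -4.767 2.696
v -1.736 -3.244 3.264
v -4.273 -3.381 1.809
v -2.992 -1.857 2.377
v -2.128 -4.943 1.163
v -0.847 -3.419 1.731
v -3.384 -3.556 0.276
v -2.103 -2.033 0.844
v -0.33 -0.917 0.808
v -0.065 -0.578 1.529
v -2.064 -0.723 2.333
v -2.33 -1.063 1.612
v -0.266 -0.135 1.108
v -2.266 -0.281 1.913
v -0.506 -0.151 0.511
v -2.505 -0.297 1.316
v -0.642 -0.615 0.088
v -2.641 -0.761 0.893
v -0.596 -1.257 0.087
v -2.595 -1.402 0.891
v -0.394 -1.699 0.507
v -2.394 -1.845 1.312
v -0.155 -1.683 1.104
v -2.154 -1.829 1.909
v -0.019 -1.219 1.527
v -2.018 -1.365 2.332
v 0.243 -1.032 2.123
v 0.762 -0.766 1.46
v 0.478 -2.394 1.76
v 0.997 -2.128 1.097
v 1.259 -2.02 1.933
v 1.113 -1.178 2.158
v 0.127 -1.982 1.062
v -0.019 -1.14 1.287
v 0.69 -1.353 0.804
v 1.39 -1.376 1.343
v -0.15 -1.784 1.877
v 0.55 -1.807 2.416
f 2 4 1
f 5 2 1
f 1 4 3
f 3 5 1
f 2 8 4
f 6 2 5
f 6 8 2
f 4 8 3
f 7 5 3
f 3 8 7
f 7 6 5
f 8 6 7
f 10 9 13
f 10 13 11
f 11 13 14
f 11 14 12
f 13 9 15
f 13 15 14
f 14 15 16
f 14 16 12
f 15 9 17
f 15 17 16
f 16 17 18
f 16 18 12
f 17 9 19
f 17 19 18
f 18 19 20
f 18 20 12
f 19 9 21
f 19 21 20
f 20 21 22
f 20 22 12
f 21 9 23
f 21 23 22
f 22 23 24
f 22 24 12
f 23 9 25
f 23 25 24
f 24 25 26
f 24 26 12
f 25 9 10
f 25 10 26
f 26 10 11
f 26 11 12
f 27 38 32
f 27 32 28
f 27 28 34
f 27 34 37
f 27 37 38
f 28 32 36
f 32 38 31
f 38 37 29
f 37 34 33
f 34 28 35
f 30 36 31
f 30 31 29
f 30 29 33
f 30 33 35
f 30 35 36
f 31 36 32
f 29 31 38
f 33 29 37
f 35 33 34
f 36 35 28



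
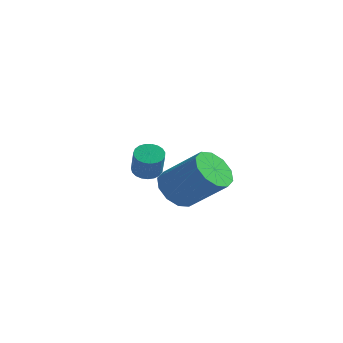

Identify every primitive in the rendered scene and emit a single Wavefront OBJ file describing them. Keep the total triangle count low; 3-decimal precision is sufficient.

v 0.73 -0.462 0.374
v 1.155 -0.982 -0.097
v 2.515 -0.877 1.015
v 2.09 -0.358 1.486
v 1.25 -0.511 -0.258
v 2.61 -0.406 0.854
v 1.147 -0.021 -0.177
v 2.507 0.083 0.935
v 0.884 0.3 0.114
v 2.244 0.404 1.226
v 0.562 0.33 0.504
v 1.923 0.434 1.616
v 0.305 0.057 0.845
v 1.665 0.162 1.957
v 0.21 -0.414 1.006
v 1.57 -0.309 2.118
v 0.313 -0.903 0.925
v 1.673 -0.799 2.037
v 0.576 -1.224 0.634
v 1.936 -1.12 1.746
v 0.897 -1.254 0.244
v 2.258 -1.15 1.356
v -2.332 2.439 -0.222
v -1.946 2.816 -0.205
v -1.522 2.339 0.739
v -1.908 1.961 0.722
v -2.11 2.911 -0.083
v -1.685 2.433 0.861
v -2.312 2.924 0.014
v -1.887 2.447 0.958
v -2.517 2.853 0.071
v -2.093 2.376 1.015
v -2.69 2.711 0.076
v -2.266 2.233 1.021
v -2.802 2.521 0.031
v -2.378 2.044 0.975
v -2.832 2.318 -0.059
v -2.408 1.84 0.886
v -2.776 2.135 -0.176
v -2.352 1.657 0.768
v -2.643 2.005 -0.302
v -2.219 1.527 0.642
v -2.457 1.949 -0.414
v -2.032 1.472 0.531
v -2.248 1.979 -0.492
v -1.824 1.501 0.452
v -2.055 2.088 -0.524
v -1.63 1.61 0.42
v -1.909 2.257 -0.504
v -1.484 1.78 0.44
v -1.836 2.458 -0.435
v -1.412 1.981 0.509
v -1.85 2.656 -0.329
v -1.425 2.179 0.615
f 2 1 5
f 2 5 3
f 3 5 6
f 3 6 4
f 5 1 7
f 5 7 6
f 6 7 8
f 6 8 4
f 7 1 9
f 7 9 8
f 8 9 10
f 8 10 4
f 9 1 11
f 9 11 10
f 10 11 12
f 10 12 4
f 11 1 13
f 11 13 12
f 12 13 14
f 12 14 4
f 13 1 15
f 13 15 14
f 14 15 16
f 14 16 4
f 15 1 17
f 15 17 16
f 16 17 18
f 16 18 4
f 17 1 19
f 17 19 18
f 18 19 20
f 18 20 4
f 19 1 21
f 19 21 20
f 20 21 22
f 20 22 4
f 21 1 2
f 21 2 22
f 22 2 3
f 22 3 4
f 24 23 27
f 24 27 25
f 25 27 28
f 25 28 26
f 27 23 29
f 27 29 28
f 28 29 30
f 28 30 26
f 29 23 31
f 29 31 30
f 30 31 32
f 30 32 26
f 31 23 33
f 31 33 32
f 32 33 34
f 32 34 26
f 33 23 35
f 33 35 34
f 34 35 36
f 34 36 26
f 35 23 37
f 35 37 36
f 36 37 38
f 36 38 26
f 37 23 39
f 37 39 38
f 38 39 40
f 38 40 26
f 39 23 41
f 39 41 40
f 40 41 42
f 40 42 26
f 41 23 43
f 41 43 42
f 42 43 44
f 42 44 26
f 43 23 45
f 43 45 44
f 44 45 46
f 44 46 26
f 45 23 47
f 45 47 46
f 46 47 48
f 46 48 26
f 47 23 49
f 47 49 48
f 48 49 50
f 48 50 26
f 49 23 51
f 49 51 50
f 50 51 52
f 50 52 26
f 51 23 53
f 51 53 52
f 52 53 54
f 52 54 26
f 53 23 24
f 53 24 54
f 54 24 25
f 54 25 26



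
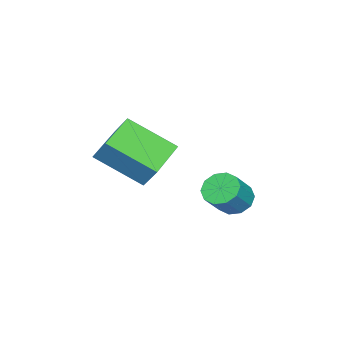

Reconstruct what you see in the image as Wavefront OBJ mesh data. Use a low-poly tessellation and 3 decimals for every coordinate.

v -1.181 0.978 2.254
v -0.772 1.369 1.915
v 0.031 1.233 2.727
v -0.379 0.842 3.066
v -0.989 1.604 2.169
v -0.186 1.467 2.98
v -1.279 1.599 2.455
v -0.476 1.463 3.267
v -1.532 1.358 2.665
v -0.729 1.221 3.477
v -1.651 0.971 2.718
v -0.848 0.835 3.529
v -1.591 0.587 2.593
v -0.788 0.451 3.405
v -1.374 0.353 2.34
v -0.571 0.216 3.151
v -1.084 0.357 2.053
v -0.281 0.221 2.865
v -0.831 0.599 1.843
v -0.028 0.462 2.655
v -0.712 0.985 1.791
v 0.091 0.849 2.602
v -1.969 -3.63 3.873
v -1.742 -3.039 4.699
v -2.305 -2.009 2.806
v -2.078 -1.418 3.631
v -0.422 -3.602 3.429
v -0.195 -3.011 4.254
v -0.758 -1.981 2.361
v -0.531 -1.39 3.187
f 2 1 5
f 2 5 3
f 3 5 6
f 3 6 4
f 5 1 7
f 5 7 6
f 6 7 8
f 6 8 4
f 7 1 9
f 7 9 8
f 8 9 10
f 8 10 4
f 9 1 11
f 9 11 10
f 10 11 12
f 10 12 4
f 11 1 13
f 11 13 12
f 12 13 14
f 12 14 4
f 13 1 15
f 13 15 14
f 14 15 16
f 14 16 4
f 15 1 17
f 15 17 16
f 16 17 18
f 16 18 4
f 17 1 19
f 17 19 18
f 18 19 20
f 18 20 4
f 19 1 21
f 19 21 20
f 20 21 22
f 20 22 4
f 21 1 2
f 21 2 22
f 22 2 3
f 22 3 4
f 24 26 23
f 27 24 23
f 23 26 25
f 25 27 23
f 24 30 26
f 28 24 27
f 28 30 24
f 26 30 25
f 29 27 25
f 25 30 29
f 29 28 27
f 30 28 29



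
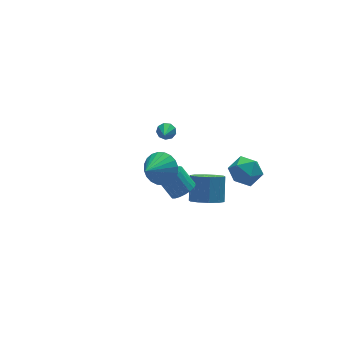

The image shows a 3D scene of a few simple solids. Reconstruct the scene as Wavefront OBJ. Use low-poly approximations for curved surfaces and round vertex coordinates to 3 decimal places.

v -0.156 3.801 -1.516
v 0.329 3.664 -1.295
v -0.624 2.999 -0.984
v 0.153 3.914 -1.075
v -0.168 4.11 -1.062
v -0.483 4.162 -1.261
v -0.645 4.044 -1.58
v -0.578 3.813 -1.869
v -0.313 3.576 -1.993
v 0.025 3.444 -1.894
v 0.278 3.479 -1.618
v 0.484 -0.047 -4.452
v 1.394 -0.138 -4.743
v 1.866 0.796 -3.559
v 0.956 0.887 -3.268
v 1.159 0.331 -5.02
v 1.632 1.265 -3.836
v 0.667 0.656 -5.079
v 1.139 1.59 -3.896
v 0.104 0.713 -4.9
v 0.576 1.646 -3.716
v -0.313 0.479 -4.549
v 0.159 1.413 -3.365
v -0.426 0.044 -4.161
v 0.046 0.978 -2.977
v -0.192 -0.425 -3.884
v 0.281 0.509 -2.7
v 0.301 -0.75 -3.824
v 0.773 0.184 -2.641
v 0.864 -0.806 -4.004
v 1.336 0.127 -2.82
v 1.281 -0.573 -4.355
v 1.753 0.361 -3.171
v -3.338 -2.8 2.732
v -2.764 -2.724 3.51
v -4.462 -3.48 3.628
v -2.951 -2.396 3.525
v -3.197 -2.129 3.418
v -3.465 -1.964 3.207
v -3.713 -1.926 2.924
v -3.904 -2.022 2.612
v -4.009 -2.236 2.318
v -4.012 -2.536 2.087
v -3.912 -2.876 1.954
v -3.725 -3.204 1.94
v -3.478 -3.471 2.046
v -3.211 -3.636 2.257
v -2.963 -3.674 2.54
v -2.771 -3.578 2.853
v -2.667 -3.364 3.147
v -2.664 -3.064 3.378
v 0.698 -3.089 0.232
v 1.247 -2.411 0.649
v 1.013 -4.069 1.411
v 1.562 -3.391 1.828
v 0.603 -3.277 1.783
v 0.408 -2.671 1.054
v 1.852 -3.809 1.006
v 1.657 -3.203 0.277
v 1.96 -2.855 1.127
v 1.188 -2.526 1.608
v 1.072 -3.954 0.452
v 0.3 -3.625 0.933
v -1.872 -2.264 -0.31
v -1.296 -2.472 0.105
v -1.732 -1.765 1.065
v -2.308 -1.556 0.65
v -1.187 -2.219 -0.032
v -1.624 -1.511 0.928
v -1.197 -1.973 -0.217
v -1.634 -1.266 0.743
v -1.324 -1.778 -0.419
v -1.761 -1.071 0.541
v -1.545 -1.667 -0.601
v -1.982 -0.959 0.359
v -1.823 -1.659 -0.734
v -2.26 -0.951 0.227
v -2.109 -1.755 -0.793
v -2.546 -1.048 0.168
v -2.354 -1.94 -0.768
v -2.791 -1.232 0.192
v -2.516 -2.18 -0.665
v -2.953 -1.473 0.296
v -2.566 -2.435 -0.5
v -3.003 -1.728 0.46
v -2.496 -2.66 -0.302
v -2.933 -1.953 0.658
v -2.319 -2.817 -0.106
v -2.755 -2.11 0.854
v -2.063 -2.878 0.055
v -2.5 -2.171 1.015
v -1.775 -2.833 0.153
v -2.212 -2.125 1.113
v -1.504 -2.689 0.171
v -1.94 -1.982 1.131
f 2 1 4
f 2 4 3
f 4 1 5
f 4 5 3
f 5 1 6
f 5 6 3
f 6 1 7
f 6 7 3
f 7 1 8
f 7 8 3
f 8 1 9
f 8 9 3
f 9 1 10
f 9 10 3
f 10 1 11
f 10 11 3
f 11 1 2
f 11 2 3
f 13 12 16
f 13 16 14
f 14 16 17
f 14 17 15
f 16 12 18
f 16 18 17
f 17 18 19
f 17 19 15
f 18 12 20
f 18 20 19
f 19 20 21
f 19 21 15
f 20 12 22
f 20 22 21
f 21 22 23
f 21 23 15
f 22 12 24
f 22 24 23
f 23 24 25
f 23 25 15
f 24 12 26
f 24 26 25
f 25 26 27
f 25 27 15
f 26 12 28
f 26 28 27
f 27 28 29
f 27 29 15
f 28 12 30
f 28 30 29
f 29 30 31
f 29 31 15
f 30 12 32
f 30 32 31
f 31 32 33
f 31 33 15
f 32 12 13
f 32 13 33
f 33 13 14
f 33 14 15
f 35 34 37
f 35 37 36
f 37 34 38
f 37 38 36
f 38 34 39
f 38 39 36
f 39 34 40
f 39 40 36
f 40 34 41
f 40 41 36
f 41 34 42
f 41 42 36
f 42 34 43
f 42 43 36
f 43 34 44
f 43 44 36
f 44 34 45
f 44 45 36
f 45 34 46
f 45 46 36
f 46 34 47
f 46 47 36
f 47 34 48
f 47 48 36
f 48 34 49
f 48 49 36
f 49 34 50
f 49 50 36
f 50 34 51
f 50 51 36
f 51 34 35
f 51 35 36
f 52 63 57
f 52 57 53
f 52 53 59
f 52 59 62
f 52 62 63
f 53 57 61
f 57 63 56
f 63 62 54
f 62 59 58
f 59 53 60
f 55 61 56
f 55 56 54
f 55 54 58
f 55 58 60
f 55 60 61
f 56 61 57
f 54 56 63
f 58 54 62
f 60 58 59
f 61 60 53
f 65 64 68
f 65 68 66
f 66 68 69
f 66 69 67
f 68 64 70
f 68 70 69
f 69 70 71
f 69 71 67
f 70 64 72
f 70 72 71
f 71 72 73
f 71 73 67
f 72 64 74
f 72 74 73
f 73 74 75
f 73 75 67
f 74 64 76
f 74 76 75
f 75 76 77
f 75 77 67
f 76 64 78
f 76 78 77
f 77 78 79
f 77 79 67
f 78 64 80
f 78 80 79
f 79 80 81
f 79 81 67
f 80 64 82
f 80 82 81
f 81 82 83
f 81 83 67
f 82 64 84
f 82 84 83
f 83 84 85
f 83 85 67
f 84 64 86
f 84 86 85
f 85 86 87
f 85 87 67
f 86 64 88
f 86 88 87
f 87 88 89
f 87 89 67
f 88 64 90
f 88 90 89
f 89 90 91
f 89 91 67
f 90 64 92
f 90 92 91
f 91 92 93
f 91 93 67
f 92 64 94
f 92 94 93
f 93 94 95
f 93 95 67
f 94 64 65
f 94 65 95
f 95 65 66
f 95 66 67



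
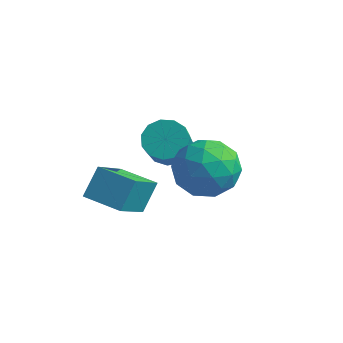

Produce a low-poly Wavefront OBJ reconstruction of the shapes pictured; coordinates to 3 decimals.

v 0.93 0.417 -4.267
v 1.737 0.51 -4.519
v 2.296 -0.685 -3.165
v 1.49 -0.777 -2.913
v 1.659 0.848 -4.188
v 2.219 -0.347 -2.835
v 1.35 1.049 -3.883
v 1.91 -0.146 -2.529
v 0.908 1.05 -3.699
v 1.467 -0.145 -2.346
v 0.472 0.85 -3.696
v 1.032 -0.345 -2.342
v 0.183 0.512 -3.874
v 0.742 -0.682 -2.52
v 0.13 0.145 -4.176
v 0.69 -1.05 -2.823
v 0.332 -0.136 -4.508
v 0.891 -1.331 -3.154
v 0.723 -0.241 -4.763
v 1.283 -1.436 -3.409
v 1.18 -0.138 -4.86
v 1.74 -1.332 -3.507
v 1.558 0.142 -4.769
v 2.118 -1.052 -3.416
v 0.627 -4.569 -3.627
v 0.714 -3.772 -2.629
v 0.512 -3.012 -4.861
v 0.599 -2.215 -3.863
v 2.081 -4.565 -3.757
v 2.168 -3.768 -2.759
v 1.966 -3.008 -4.991
v 2.053 -2.211 -3.993
v 2.817 -1.237 -2.544
v 3.965 -0.77 -2.484
v 3.575 -3.05 -2.956
v 4.723 -2.583 -2.896
v 4.038 -2.679 -1.866
v 3.57 -1.559 -1.611
v 3.97 -2.261 -3.829
v 3.502 -1.141 -3.574
v 4.678 -1.403 -3.278
v 4.72 -1.662 -2.065
v 2.82 -2.158 -3.375
v 2.862 -2.417 -2.162
v 3.324 -0.845 -2.478
v 4.216 -2.975 -2.962
v 3.813 -3.032 -2.357
v 4.488 -2.758 -2.322
v 3.092 -1.308 -1.965
v 3.767 -1.034 -1.93
v 3.81 -2.156 -1.567
v 3.773 -2.786 -3.51
v 4.448 -2.512 -3.475
v 3.052 -1.062 -3.118
v 3.727 -0.788 -3.083
v 3.73 -1.664 -3.873
v 4.418 -0.942 -2.91
v 4.864 -2.008 -3.152
v 4.421 -1.819 -3.7
v 4.146 -1.16 -3.55
v 4.443 -1.094 -2.197
v 4.889 -2.16 -2.439
v 4.486 -2.216 -1.833
v 4.211 -1.558 -1.684
v 4.862 -1.466 -2.663
v 2.651 -1.66 -3.001
v 3.097 -2.726 -3.243
v 3.329 -2.262 -3.756
v 3.054 -1.604 -3.607
v 2.676 -1.812 -2.288
v 3.122 -2.878 -2.53
v 3.394 -2.66 -1.89
v 3.119 -2.001 -1.74
v 2.678 -2.354 -2.777
f 2 1 5
f 2 5 3
f 3 5 6
f 3 6 4
f 5 1 7
f 5 7 6
f 6 7 8
f 6 8 4
f 7 1 9
f 7 9 8
f 8 9 10
f 8 10 4
f 9 1 11
f 9 11 10
f 10 11 12
f 10 12 4
f 11 1 13
f 11 13 12
f 12 13 14
f 12 14 4
f 13 1 15
f 13 15 14
f 14 15 16
f 14 16 4
f 15 1 17
f 15 17 16
f 16 17 18
f 16 18 4
f 17 1 19
f 17 19 18
f 18 19 20
f 18 20 4
f 19 1 21
f 19 21 20
f 20 21 22
f 20 22 4
f 21 1 23
f 21 23 22
f 22 23 24
f 22 24 4
f 23 1 2
f 23 2 24
f 24 2 3
f 24 3 4
f 26 28 25
f 29 26 25
f 25 28 27
f 27 29 25
f 26 32 28
f 30 26 29
f 30 32 26
f 28 32 27
f 31 29 27
f 27 32 31
f 31 30 29
f 32 30 31
f 33 70 49
f 70 44 73
f 49 73 38
f 70 73 49
f 33 49 45
f 49 38 50
f 45 50 34
f 49 50 45
f 33 45 54
f 45 34 55
f 54 55 40
f 45 55 54
f 33 54 66
f 54 40 69
f 66 69 43
f 54 69 66
f 33 66 70
f 66 43 74
f 70 74 44
f 66 74 70
f 34 50 61
f 50 38 64
f 61 64 42
f 50 64 61
f 38 73 51
f 73 44 72
f 51 72 37
f 73 72 51
f 44 74 71
f 74 43 67
f 71 67 35
f 74 67 71
f 43 69 68
f 69 40 56
f 68 56 39
f 69 56 68
f 40 55 60
f 55 34 57
f 60 57 41
f 55 57 60
f 36 62 48
f 62 42 63
f 48 63 37
f 62 63 48
f 36 48 46
f 48 37 47
f 46 47 35
f 48 47 46
f 36 46 53
f 46 35 52
f 53 52 39
f 46 52 53
f 36 53 58
f 53 39 59
f 58 59 41
f 53 59 58
f 36 58 62
f 58 41 65
f 62 65 42
f 58 65 62
f 37 63 51
f 63 42 64
f 51 64 38
f 63 64 51
f 35 47 71
f 47 37 72
f 71 72 44
f 47 72 71
f 39 52 68
f 52 35 67
f 68 67 43
f 52 67 68
f 41 59 60
f 59 39 56
f 60 56 40
f 59 56 60
f 42 65 61
f 65 41 57
f 61 57 34
f 65 57 61

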